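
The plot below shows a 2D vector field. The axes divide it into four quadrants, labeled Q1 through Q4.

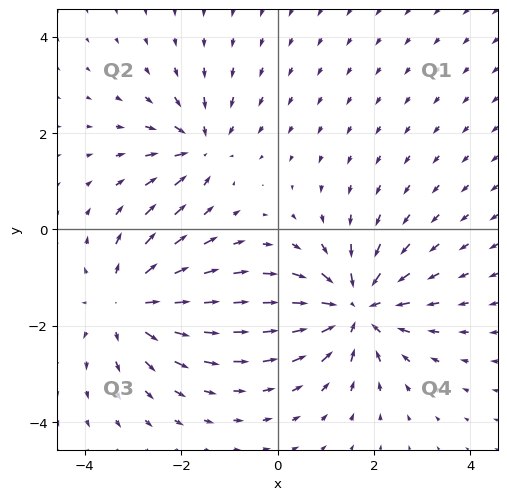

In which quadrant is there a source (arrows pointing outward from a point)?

The source sits at approximately (-3.1, -1.5), which lies in quadrant Q3. The divergence there is about +3, positive as expected for a source.

Q3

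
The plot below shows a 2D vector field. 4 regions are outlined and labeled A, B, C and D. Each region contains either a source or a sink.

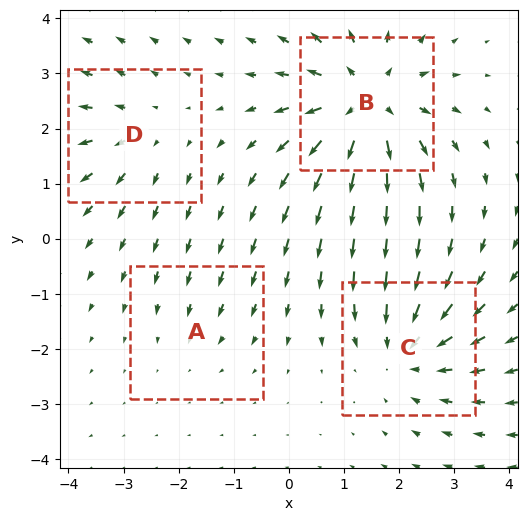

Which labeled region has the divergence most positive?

Divergence at each region's feature centre — A: about -2, B: about +6, C: about -5, D: about +3. Region B is most positive.

B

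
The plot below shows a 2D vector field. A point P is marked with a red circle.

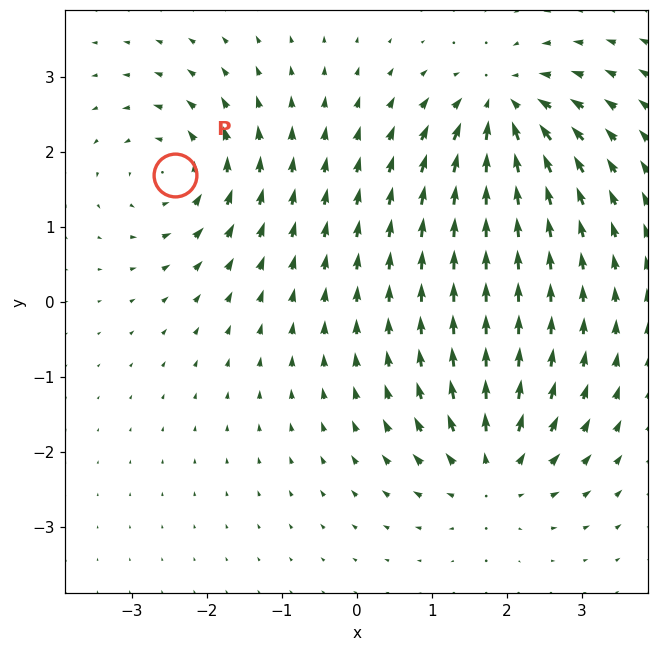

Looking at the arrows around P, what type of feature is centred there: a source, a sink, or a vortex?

At P (-2.4, 1.7) the arrows circulate counterclockwise. Divergence ≈0, curl about +6 — near-zero divergence with nonzero curl is a vortex.

vortex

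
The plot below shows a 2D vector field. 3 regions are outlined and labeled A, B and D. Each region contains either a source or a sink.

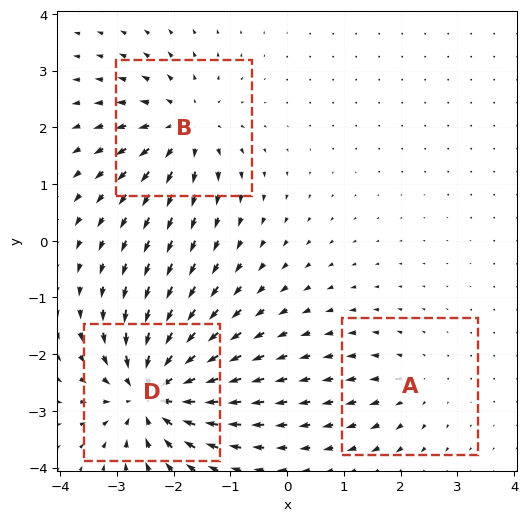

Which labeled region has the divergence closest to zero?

Divergence at each region's feature centre — A: about +2, B: about +4, D: about -6. Region A is closest to zero.

A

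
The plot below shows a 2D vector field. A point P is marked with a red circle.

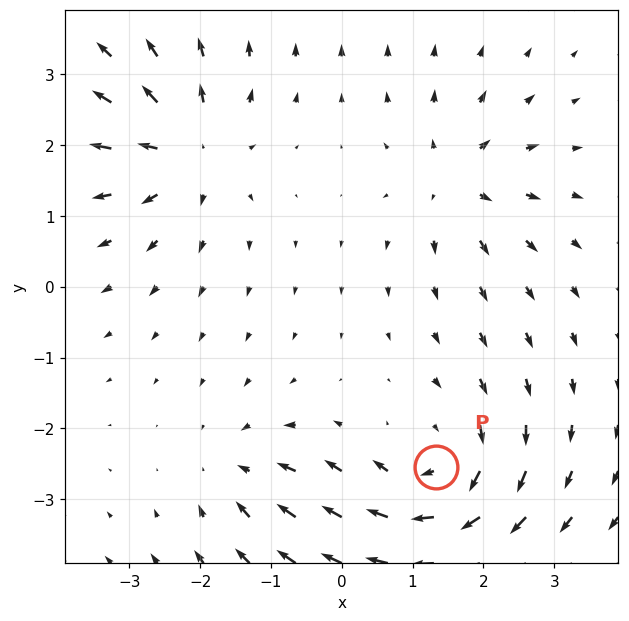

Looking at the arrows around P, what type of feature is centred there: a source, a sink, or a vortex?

At P (1.3, -2.5) the arrows circulate clockwise. Divergence ≈0, curl about -5 — near-zero divergence with nonzero curl is a vortex.

vortex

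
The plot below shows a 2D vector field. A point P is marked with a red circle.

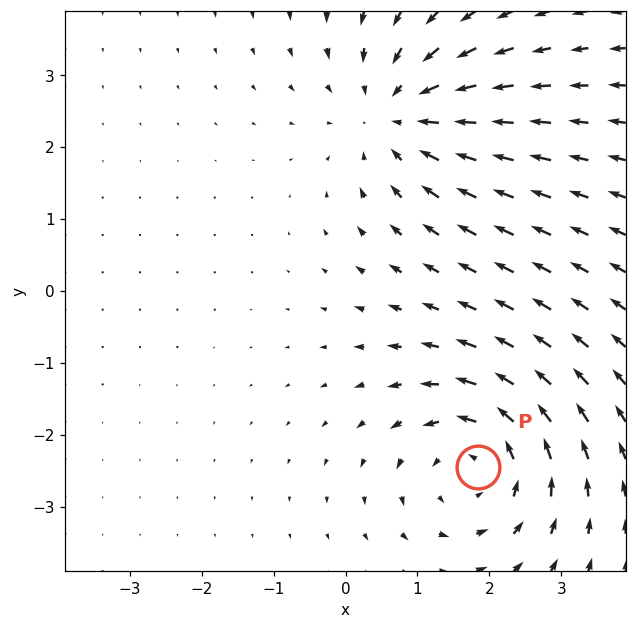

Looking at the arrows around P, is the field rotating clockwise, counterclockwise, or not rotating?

counterclockwise

Near P at (1.8, -2.4) the arrows circulate counterclockwise. The curl (z-component) there is about +5; positive curl means counterclockwise rotation.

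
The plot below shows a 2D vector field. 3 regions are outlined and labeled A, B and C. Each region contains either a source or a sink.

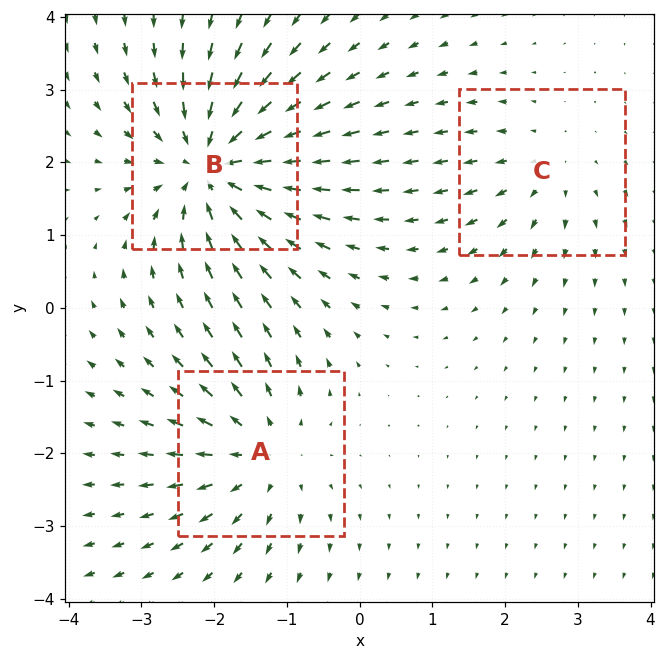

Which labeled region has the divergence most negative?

Divergence at each region's feature centre — A: about +3, B: about -5, C: about +2. Region B is most negative.

B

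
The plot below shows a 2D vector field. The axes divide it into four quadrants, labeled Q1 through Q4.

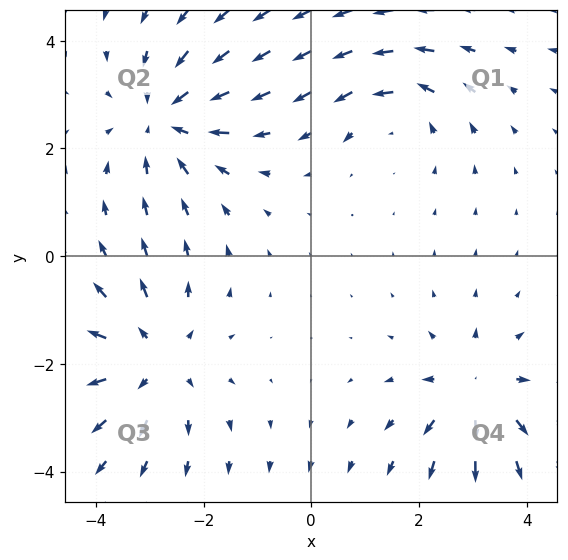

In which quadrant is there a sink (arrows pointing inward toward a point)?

The sink sits at approximately (-2.7, 2.6), which lies in quadrant Q2. The divergence there is about -3, negative as expected for a sink.

Q2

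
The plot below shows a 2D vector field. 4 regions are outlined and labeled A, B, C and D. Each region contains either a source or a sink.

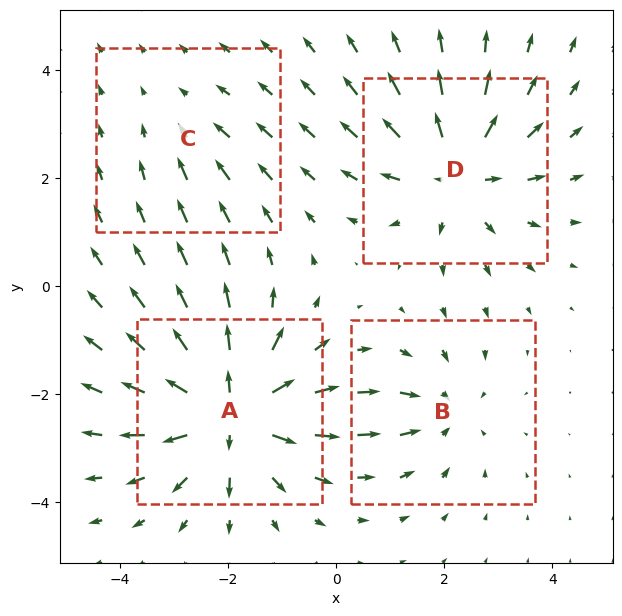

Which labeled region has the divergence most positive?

Divergence at each region's feature centre — A: about +7, B: about -3, C: about -2, D: about +5. Region A is most positive.

A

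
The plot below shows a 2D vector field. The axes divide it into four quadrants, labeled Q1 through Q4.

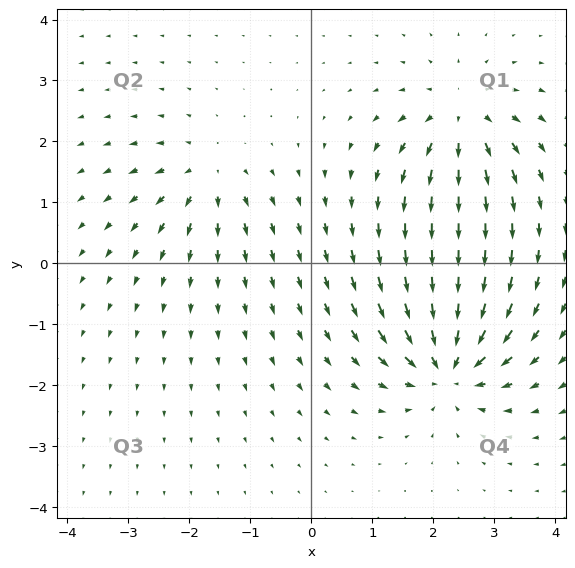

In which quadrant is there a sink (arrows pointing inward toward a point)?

The sink sits at approximately (2.2, -1.7), which lies in quadrant Q4. The divergence there is about -7, negative as expected for a sink.

Q4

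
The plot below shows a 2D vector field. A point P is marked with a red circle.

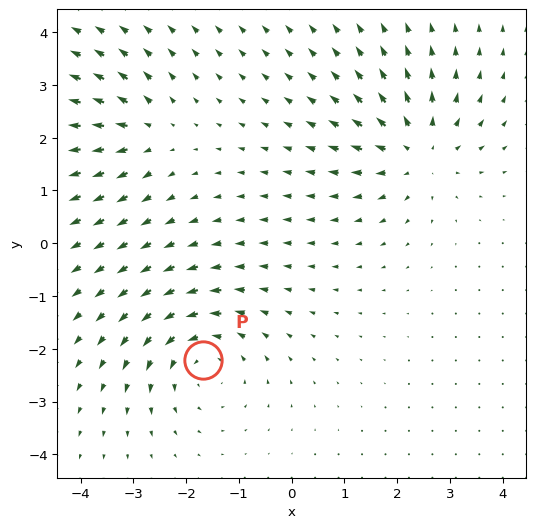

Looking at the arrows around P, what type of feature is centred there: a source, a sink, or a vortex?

vortex

At P (-1.7, -2.2) the arrows circulate counterclockwise. Divergence ≈0, curl about +4 — near-zero divergence with nonzero curl is a vortex.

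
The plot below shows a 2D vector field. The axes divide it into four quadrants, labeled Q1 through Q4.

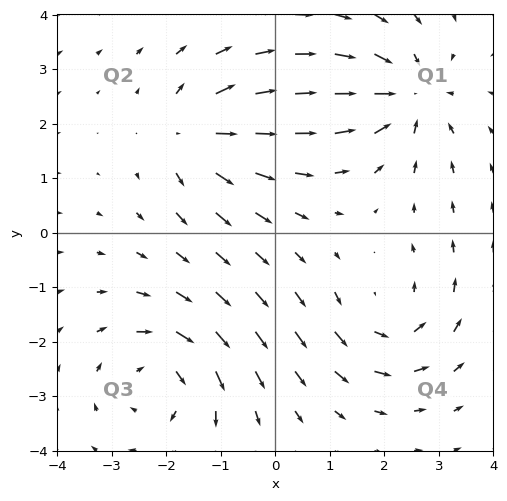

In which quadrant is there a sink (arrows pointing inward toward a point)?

Q1

The sink sits at approximately (2.4, 2.5), which lies in quadrant Q1. The divergence there is about -5, negative as expected for a sink.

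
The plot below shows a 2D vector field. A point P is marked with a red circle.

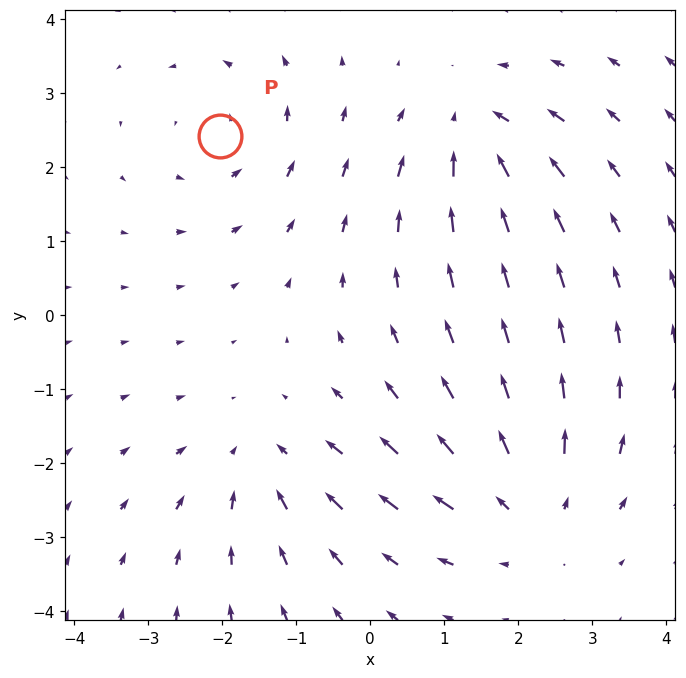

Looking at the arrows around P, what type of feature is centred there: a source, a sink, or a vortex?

At P (-2.0, 2.4) the arrows circulate counterclockwise. Divergence ≈0, curl about +3 — near-zero divergence with nonzero curl is a vortex.

vortex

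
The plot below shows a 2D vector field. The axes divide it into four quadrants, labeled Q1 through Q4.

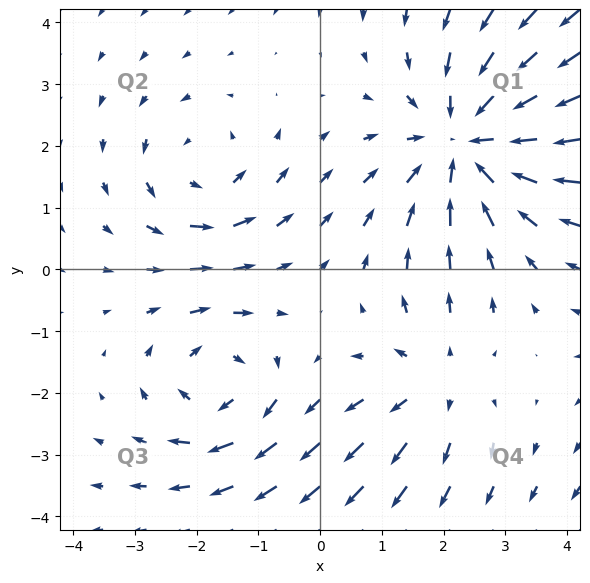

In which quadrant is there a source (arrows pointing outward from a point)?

Q4

The source sits at approximately (1.9, -1.8), which lies in quadrant Q4. The divergence there is about +2, positive as expected for a source.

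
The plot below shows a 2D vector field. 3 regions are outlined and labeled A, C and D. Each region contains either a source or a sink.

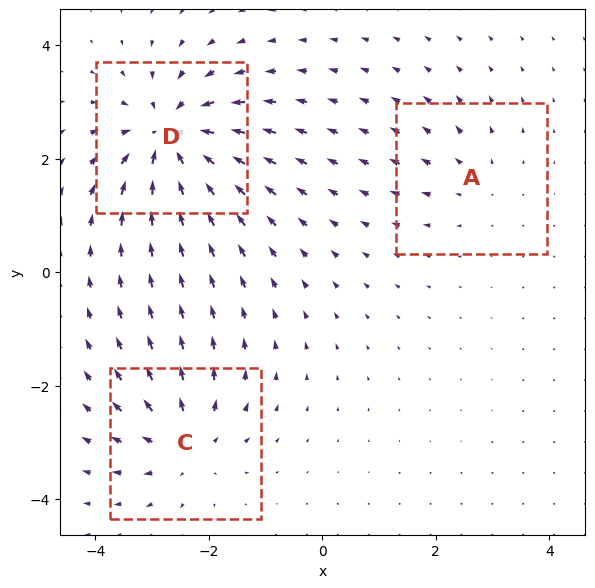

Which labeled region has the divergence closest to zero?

A

Divergence at each region's feature centre — A: about +2, C: about +4, D: about -6. Region A is closest to zero.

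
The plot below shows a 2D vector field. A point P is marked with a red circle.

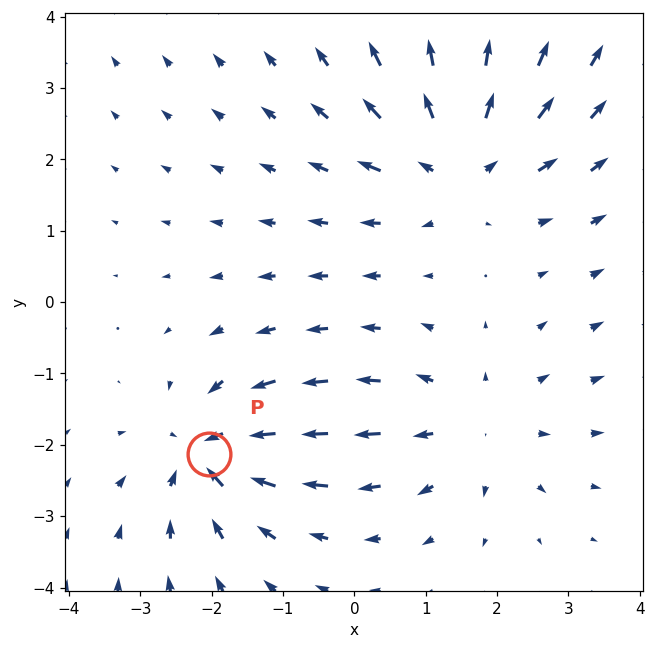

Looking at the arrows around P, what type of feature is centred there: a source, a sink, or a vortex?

sink

At P (-2.0, -2.1) the arrows converge inward. Divergence about -6, curl ≈0 — negative divergence with near-zero curl is a sink.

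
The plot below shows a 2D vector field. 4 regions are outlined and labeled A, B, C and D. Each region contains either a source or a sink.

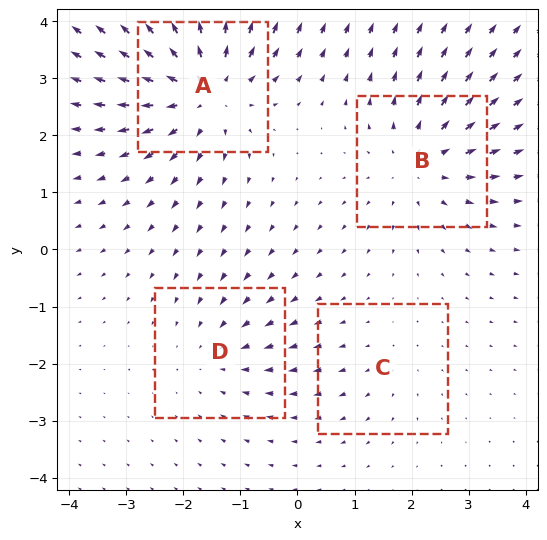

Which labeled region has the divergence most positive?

A

Divergence at each region's feature centre — A: about +6, B: about +4, C: about +2, D: about -3. Region A is most positive.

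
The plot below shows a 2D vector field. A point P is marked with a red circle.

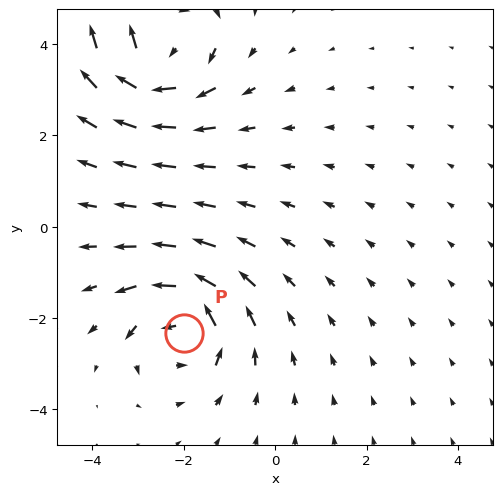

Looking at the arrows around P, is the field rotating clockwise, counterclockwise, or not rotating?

Near P at (-2.0, -2.3) the arrows circulate counterclockwise. The curl (z-component) there is about +5; positive curl means counterclockwise rotation.

counterclockwise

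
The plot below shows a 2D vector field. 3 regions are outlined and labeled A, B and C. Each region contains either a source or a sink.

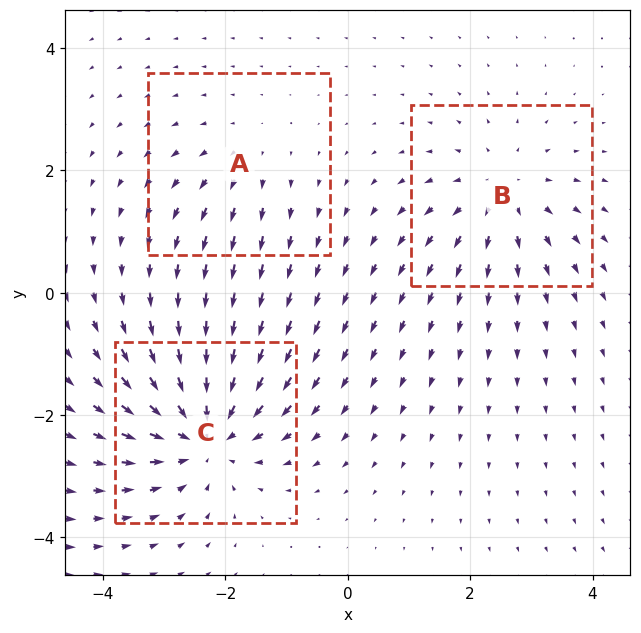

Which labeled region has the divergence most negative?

Divergence at each region's feature centre — A: about +2, B: about +3, C: about -5. Region C is most negative.

C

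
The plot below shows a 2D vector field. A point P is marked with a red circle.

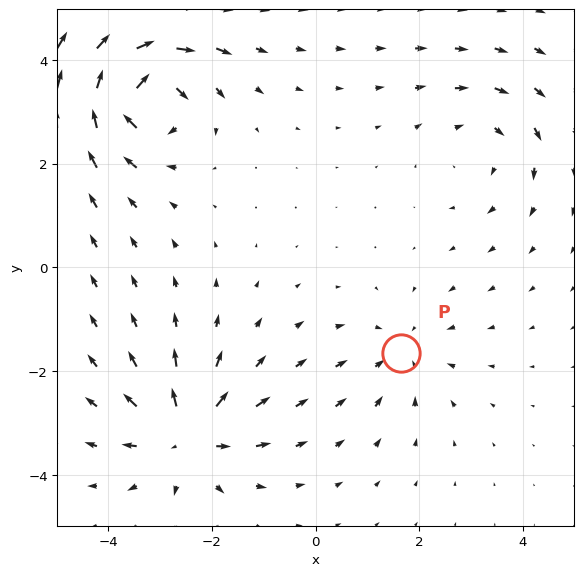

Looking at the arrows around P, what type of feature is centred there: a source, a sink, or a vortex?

At P (1.7, -1.7) the arrows converge inward. Divergence about -3, curl ≈0 — negative divergence with near-zero curl is a sink.

sink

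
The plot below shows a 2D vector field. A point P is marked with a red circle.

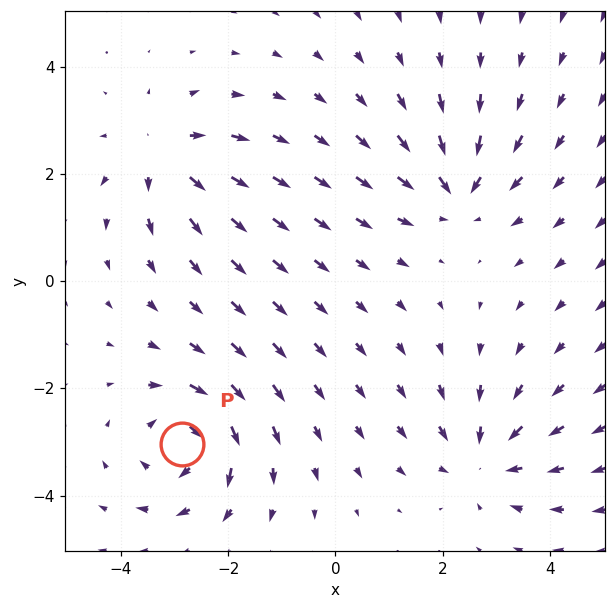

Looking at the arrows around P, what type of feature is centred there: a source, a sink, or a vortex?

At P (-2.9, -3.0) the arrows circulate clockwise. Divergence ≈0, curl about -5 — near-zero divergence with nonzero curl is a vortex.

vortex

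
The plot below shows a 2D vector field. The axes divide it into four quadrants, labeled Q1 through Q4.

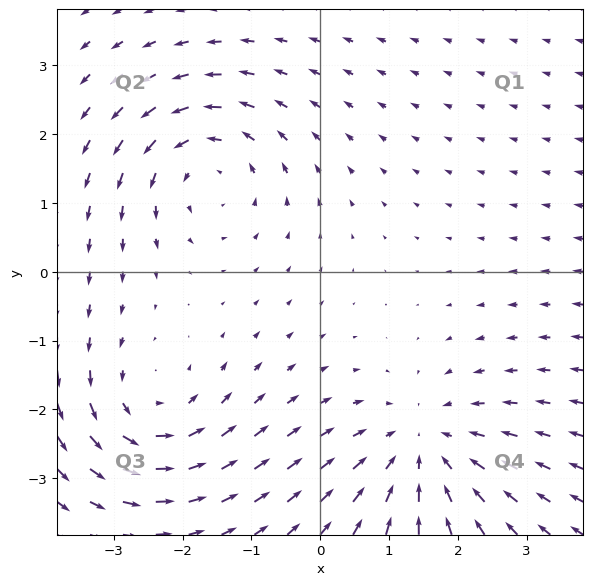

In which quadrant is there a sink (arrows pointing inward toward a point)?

The sink sits at approximately (1.5, -2.6), which lies in quadrant Q4. The divergence there is about -4, negative as expected for a sink.

Q4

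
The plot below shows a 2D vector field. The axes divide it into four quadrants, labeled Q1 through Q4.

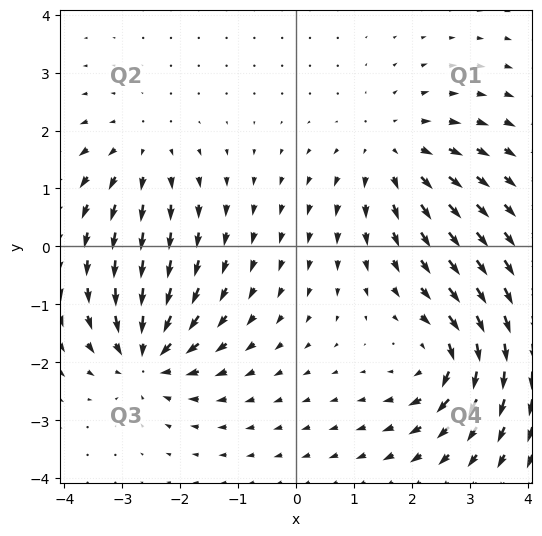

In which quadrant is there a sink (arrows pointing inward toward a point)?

Q3

The sink sits at approximately (-2.6, -1.9), which lies in quadrant Q3. The divergence there is about -7, negative as expected for a sink.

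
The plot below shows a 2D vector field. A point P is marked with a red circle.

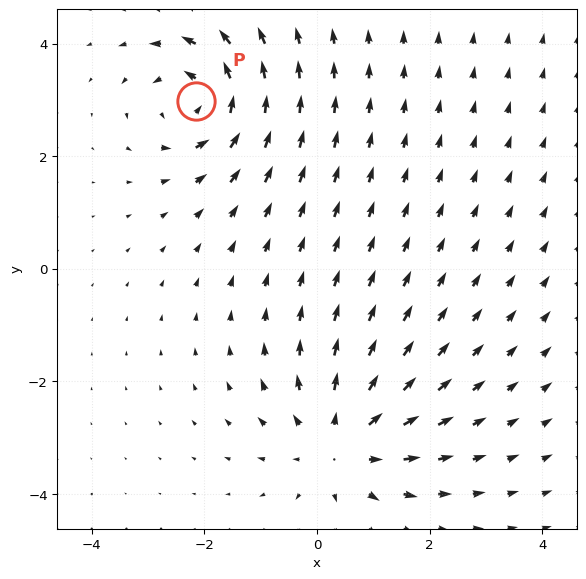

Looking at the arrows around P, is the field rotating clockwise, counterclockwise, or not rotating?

Near P at (-2.2, 3.0) the arrows circulate counterclockwise. The curl (z-component) there is about +6; positive curl means counterclockwise rotation.

counterclockwise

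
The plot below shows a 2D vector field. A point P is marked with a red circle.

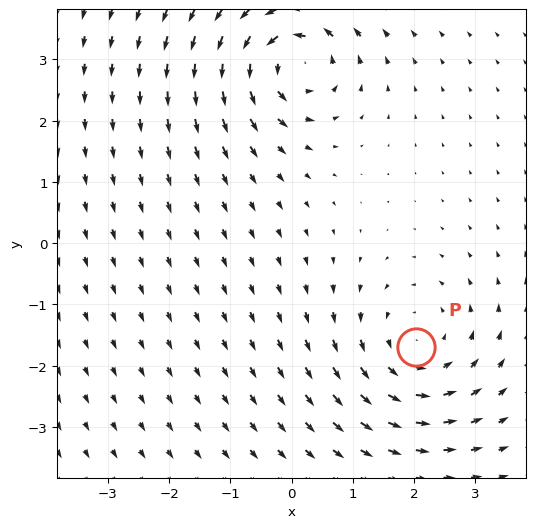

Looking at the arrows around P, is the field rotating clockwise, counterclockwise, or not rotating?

counterclockwise

Near P at (2.0, -1.7) the arrows circulate counterclockwise. The curl (z-component) there is about +4; positive curl means counterclockwise rotation.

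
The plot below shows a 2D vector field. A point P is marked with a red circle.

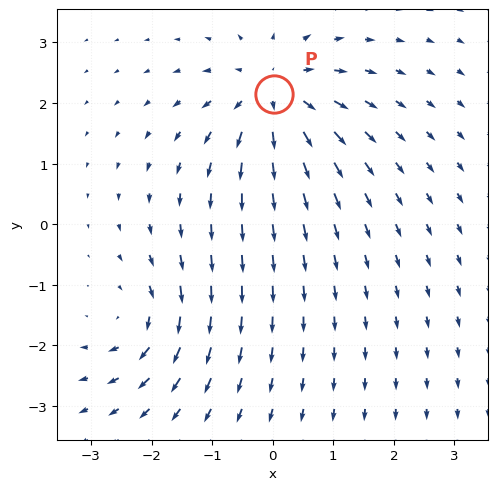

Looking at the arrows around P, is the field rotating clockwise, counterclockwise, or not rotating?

Near P at (0.0, 2.2) the arrows show no circulation. The curl there is ≈0.

not rotating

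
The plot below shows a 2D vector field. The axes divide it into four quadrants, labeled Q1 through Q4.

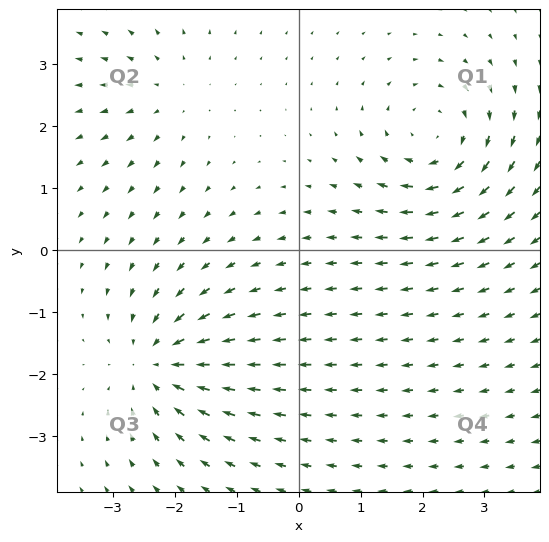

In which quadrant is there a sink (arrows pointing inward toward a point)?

Q3

The sink sits at approximately (-2.3, -1.8), which lies in quadrant Q3. The divergence there is about -4, negative as expected for a sink.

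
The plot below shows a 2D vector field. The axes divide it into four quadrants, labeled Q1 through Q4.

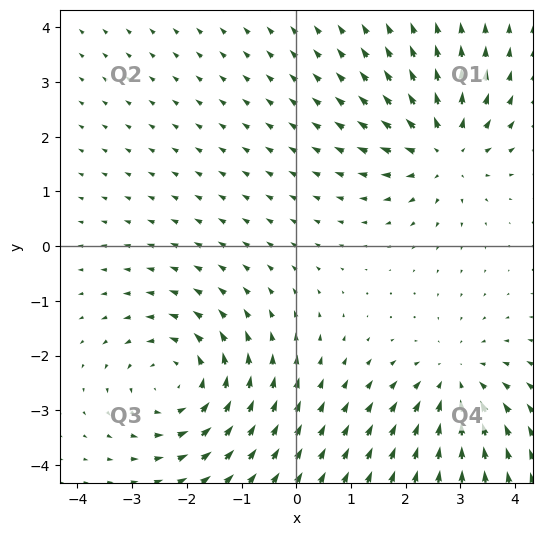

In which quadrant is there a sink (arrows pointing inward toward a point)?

Q4

The sink sits at approximately (2.9, -2.5), which lies in quadrant Q4. The divergence there is about -3, negative as expected for a sink.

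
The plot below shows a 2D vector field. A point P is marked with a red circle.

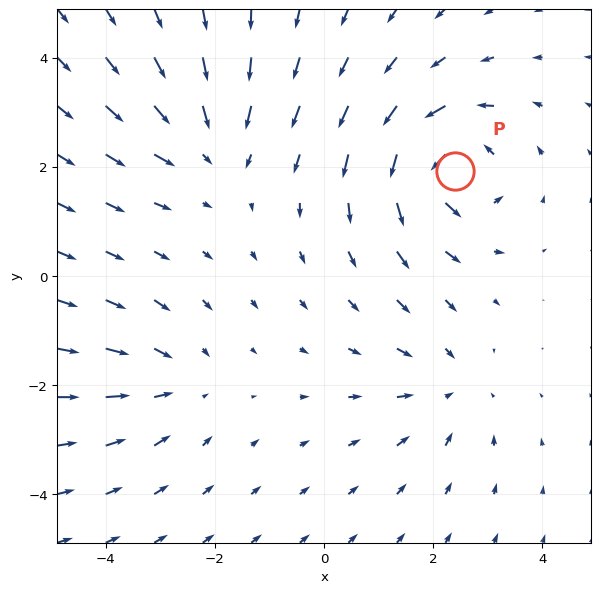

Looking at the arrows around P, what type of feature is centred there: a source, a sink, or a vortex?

vortex

At P (2.4, 1.9) the arrows circulate counterclockwise. Divergence ≈0, curl about +6 — near-zero divergence with nonzero curl is a vortex.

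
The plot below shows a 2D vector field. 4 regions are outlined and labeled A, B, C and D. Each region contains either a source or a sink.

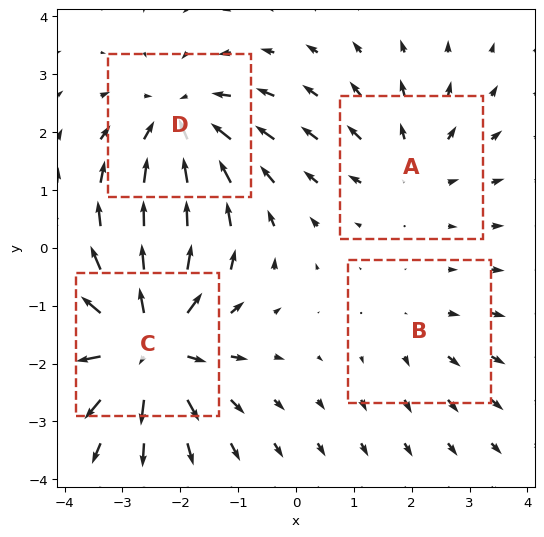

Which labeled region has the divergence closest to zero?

B

Divergence at each region's feature centre — A: about +3, B: about +2, C: about +7, D: about -5. Region B is closest to zero.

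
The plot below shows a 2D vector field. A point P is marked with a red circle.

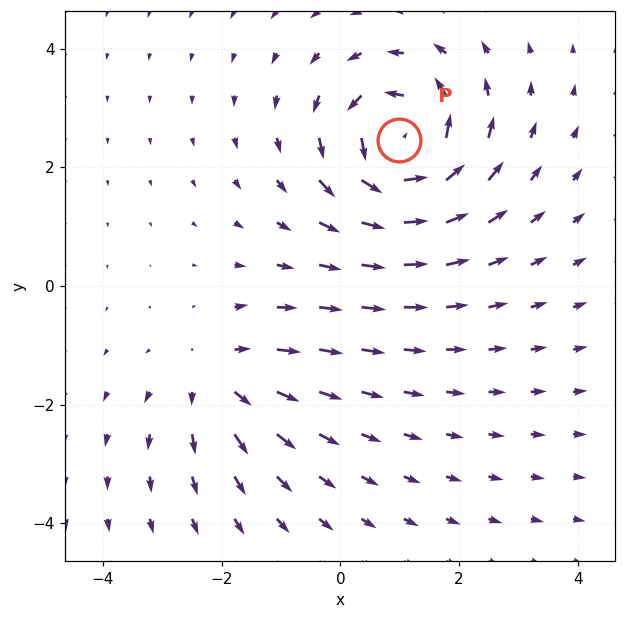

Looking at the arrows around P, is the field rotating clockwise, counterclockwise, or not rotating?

Near P at (1.0, 2.5) the arrows circulate counterclockwise. The curl (z-component) there is about +6; positive curl means counterclockwise rotation.

counterclockwise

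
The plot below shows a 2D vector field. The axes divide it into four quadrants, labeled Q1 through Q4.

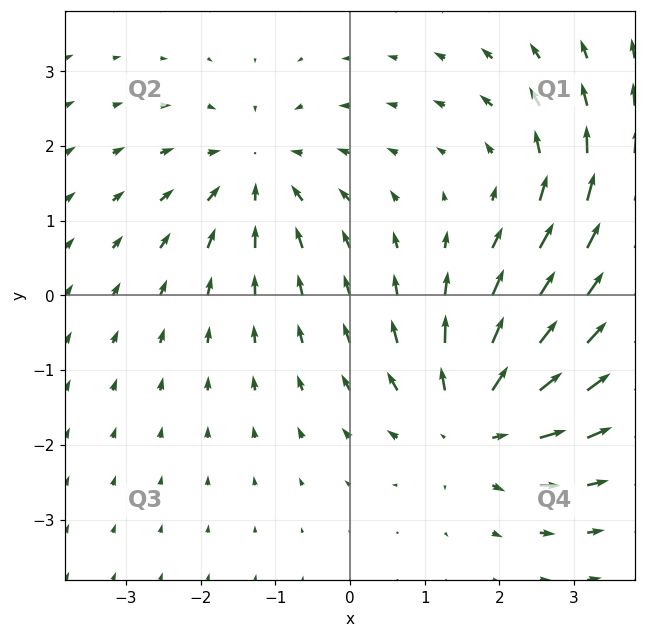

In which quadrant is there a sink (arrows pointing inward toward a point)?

The sink sits at approximately (-1.3, 1.6), which lies in quadrant Q2. The divergence there is about -3, negative as expected for a sink.

Q2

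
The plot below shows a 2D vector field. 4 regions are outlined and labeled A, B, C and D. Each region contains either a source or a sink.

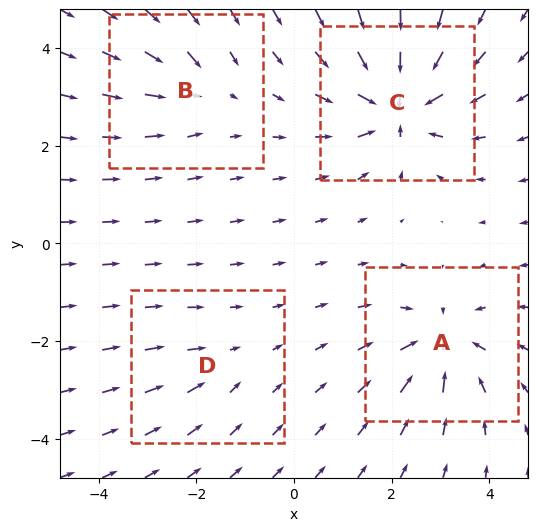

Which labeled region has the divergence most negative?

C

Divergence at each region's feature centre — A: about -6, B: about -4, C: about -9, D: about -2. Region C is most negative.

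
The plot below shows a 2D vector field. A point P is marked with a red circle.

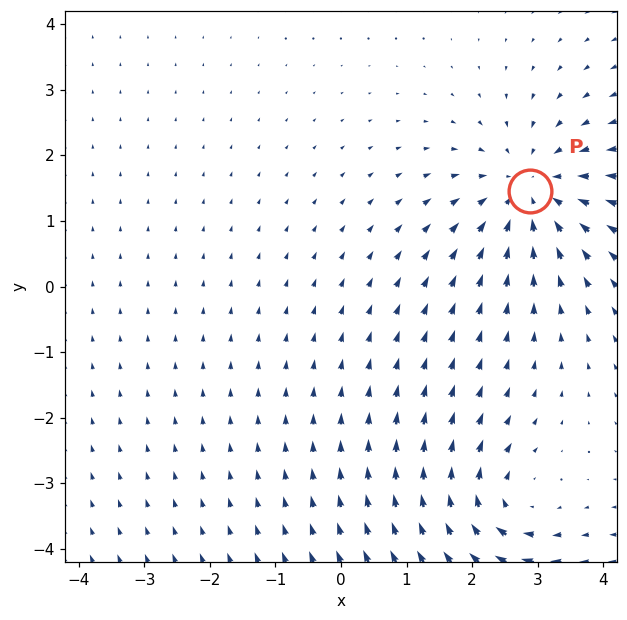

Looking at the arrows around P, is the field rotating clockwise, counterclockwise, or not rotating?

Near P at (2.9, 1.5) the arrows show no circulation. The curl there is ≈0.

not rotating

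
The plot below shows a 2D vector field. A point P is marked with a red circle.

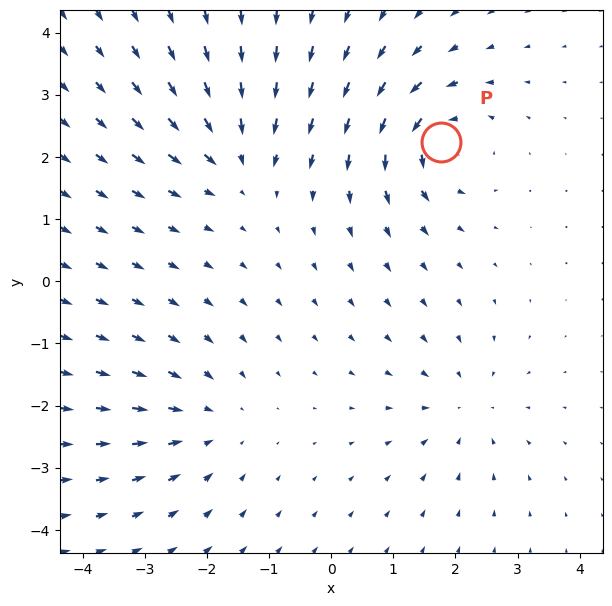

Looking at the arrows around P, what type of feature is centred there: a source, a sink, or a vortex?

At P (1.8, 2.2) the arrows circulate counterclockwise. Divergence ≈0, curl about +6 — near-zero divergence with nonzero curl is a vortex.

vortex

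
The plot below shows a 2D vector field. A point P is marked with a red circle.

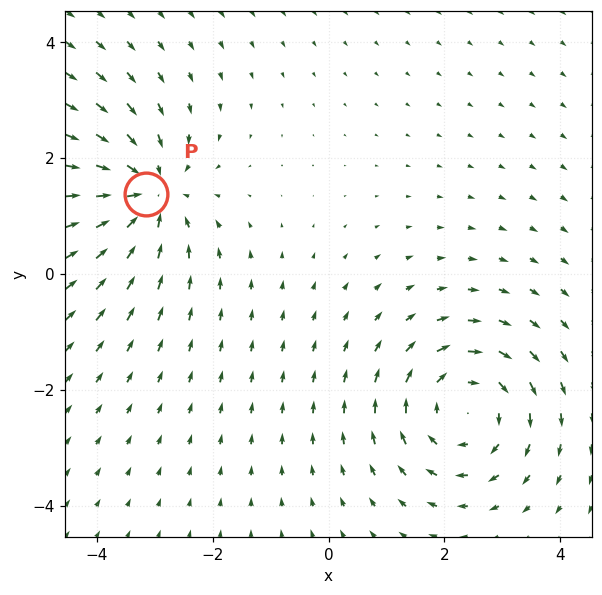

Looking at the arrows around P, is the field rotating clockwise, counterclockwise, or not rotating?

not rotating

Near P at (-3.2, 1.4) the arrows show no circulation. The curl there is ≈0.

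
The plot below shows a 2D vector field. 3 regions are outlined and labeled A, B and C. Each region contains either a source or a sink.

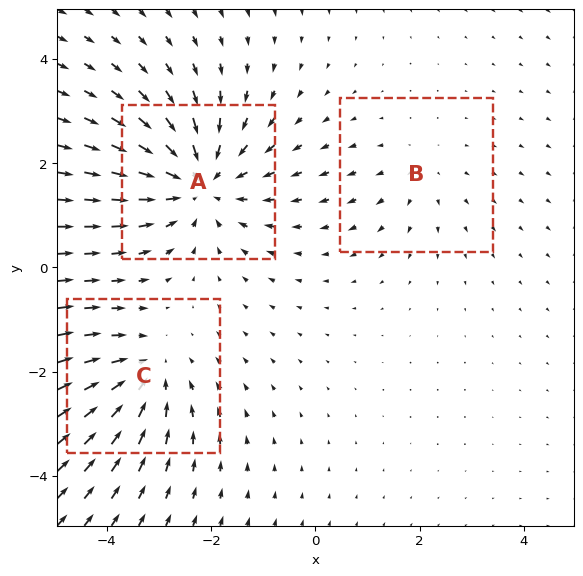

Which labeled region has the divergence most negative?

A

Divergence at each region's feature centre — A: about -4, B: about +2, C: about -3. Region A is most negative.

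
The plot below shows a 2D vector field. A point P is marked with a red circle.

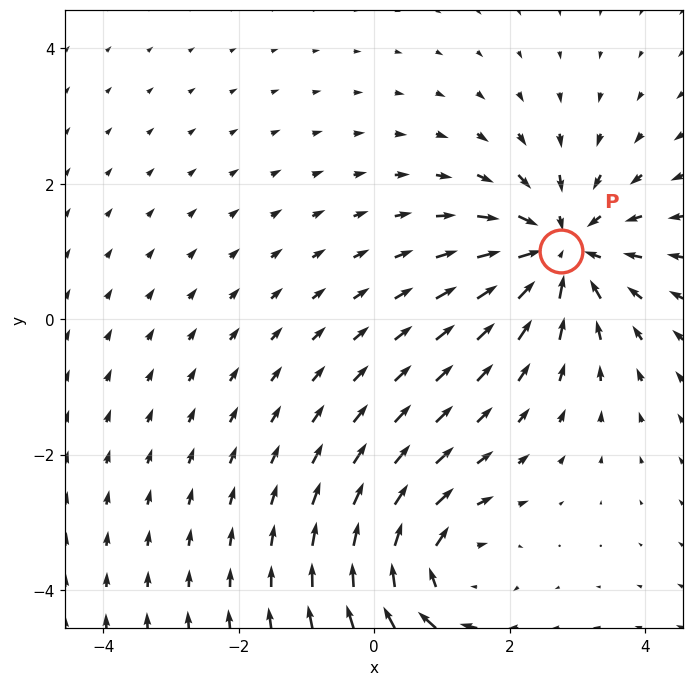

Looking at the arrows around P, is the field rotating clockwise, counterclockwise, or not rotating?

Near P at (2.8, 1.0) the arrows show no circulation. The curl there is ≈0.

not rotating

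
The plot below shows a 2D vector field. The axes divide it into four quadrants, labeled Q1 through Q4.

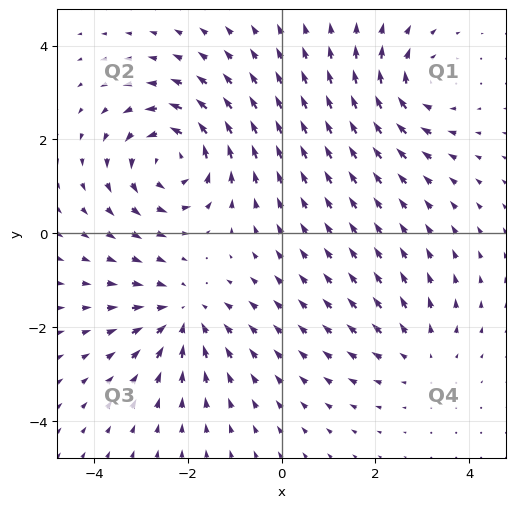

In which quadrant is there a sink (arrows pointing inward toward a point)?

Q3

The sink sits at approximately (-2.1, -1.8), which lies in quadrant Q3. The divergence there is about -4, negative as expected for a sink.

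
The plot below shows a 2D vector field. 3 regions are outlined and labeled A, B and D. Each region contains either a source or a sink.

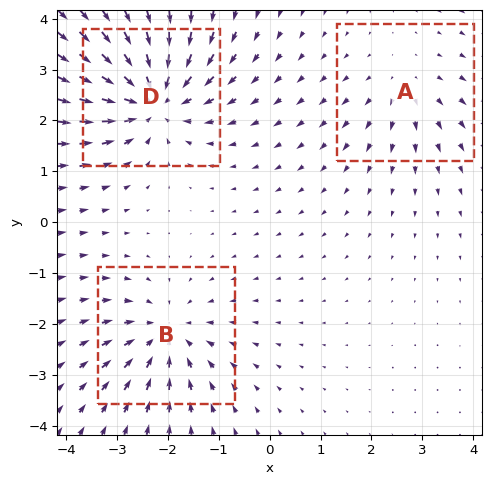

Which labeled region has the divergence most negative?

D

Divergence at each region's feature centre — A: about +2, B: about -3, D: about -5. Region D is most negative.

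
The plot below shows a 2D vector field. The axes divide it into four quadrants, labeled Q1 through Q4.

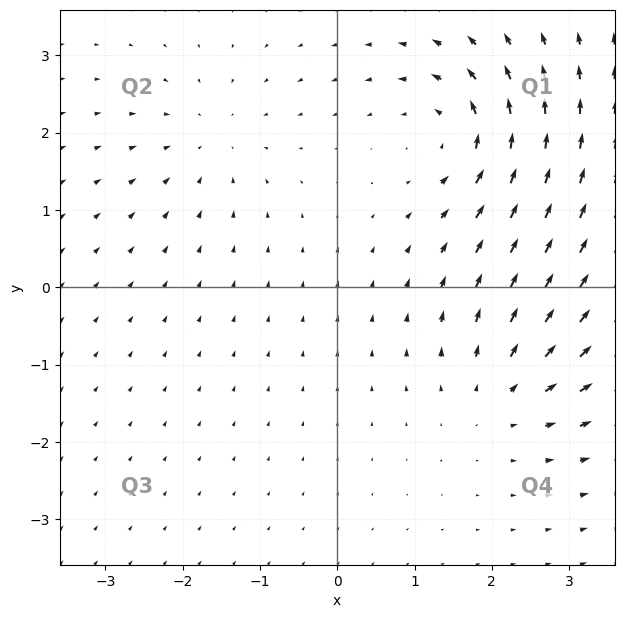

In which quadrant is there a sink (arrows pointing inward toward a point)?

The sink sits at approximately (-1.6, 1.9), which lies in quadrant Q2. The divergence there is about -3, negative as expected for a sink.

Q2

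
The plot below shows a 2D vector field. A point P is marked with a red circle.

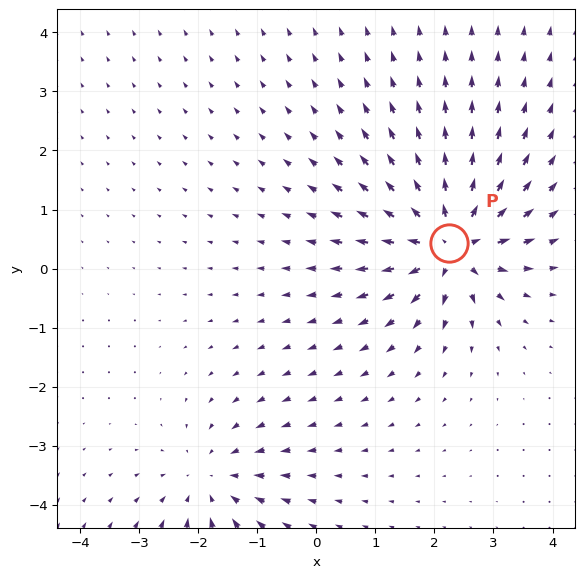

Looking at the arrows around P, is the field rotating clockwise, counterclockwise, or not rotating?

not rotating

Near P at (2.3, 0.4) the arrows show no circulation. The curl there is ≈0.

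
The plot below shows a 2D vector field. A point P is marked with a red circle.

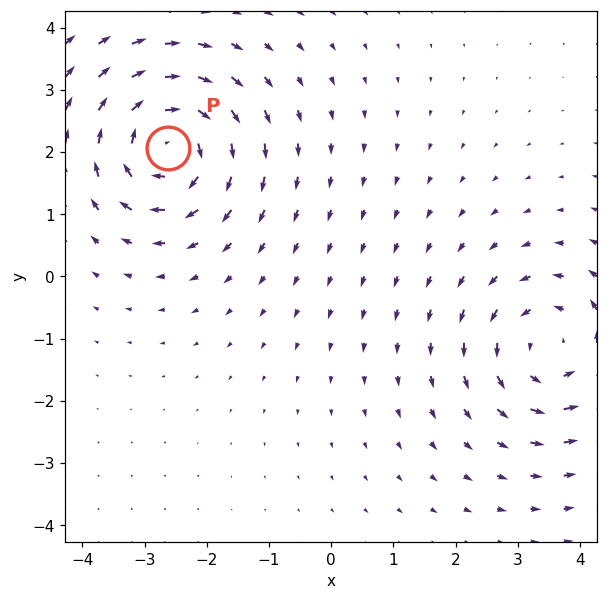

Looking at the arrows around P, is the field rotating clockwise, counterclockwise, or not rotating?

Near P at (-2.6, 2.1) the arrows circulate clockwise. The curl (z-component) there is about -4; negative curl means clockwise rotation.

clockwise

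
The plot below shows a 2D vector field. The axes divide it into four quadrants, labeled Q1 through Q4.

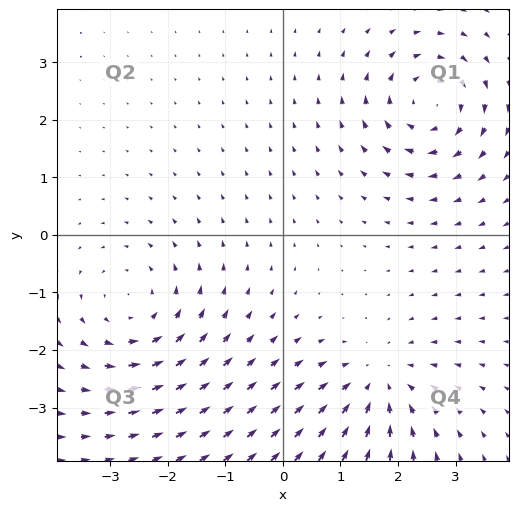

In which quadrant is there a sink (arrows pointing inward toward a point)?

The sink sits at approximately (1.7, -2.6), which lies in quadrant Q4. The divergence there is about -3, negative as expected for a sink.

Q4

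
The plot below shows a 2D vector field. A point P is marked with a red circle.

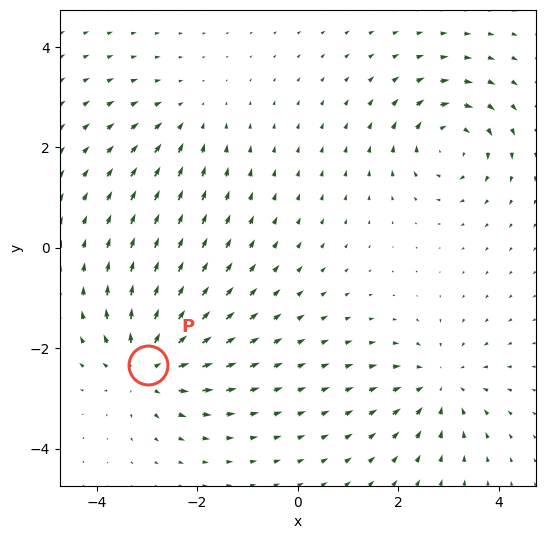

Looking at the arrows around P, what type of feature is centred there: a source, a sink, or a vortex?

At P (-3.0, -2.3) the arrows spread outward. Divergence about +6, curl ≈0 — positive divergence with near-zero curl is a source.

source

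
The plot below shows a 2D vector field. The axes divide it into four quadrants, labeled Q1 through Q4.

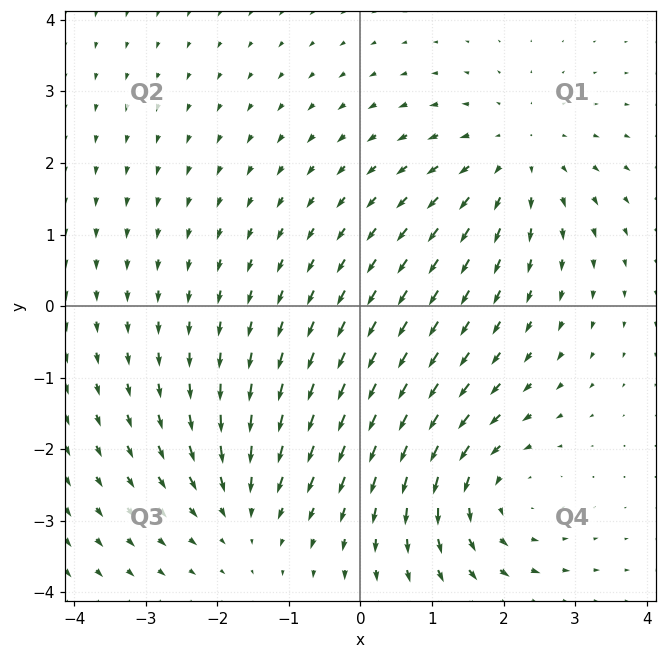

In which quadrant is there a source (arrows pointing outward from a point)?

The source sits at approximately (2.2, 2.1), which lies in quadrant Q1. The divergence there is about +4, positive as expected for a source.

Q1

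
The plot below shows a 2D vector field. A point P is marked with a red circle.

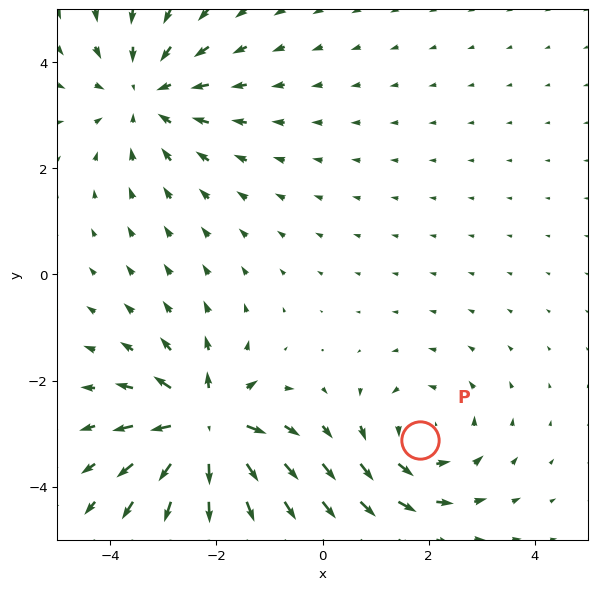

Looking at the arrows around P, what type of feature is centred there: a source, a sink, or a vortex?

At P (1.8, -3.1) the arrows circulate counterclockwise. Divergence ≈0, curl about +3 — near-zero divergence with nonzero curl is a vortex.

vortex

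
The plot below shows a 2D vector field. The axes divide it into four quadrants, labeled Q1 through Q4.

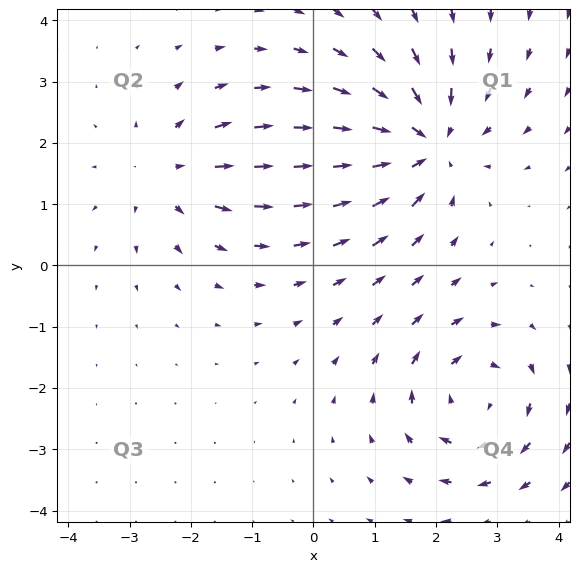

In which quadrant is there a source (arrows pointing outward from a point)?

Q2

The source sits at approximately (-2.4, 1.5), which lies in quadrant Q2. The divergence there is about +3, positive as expected for a source.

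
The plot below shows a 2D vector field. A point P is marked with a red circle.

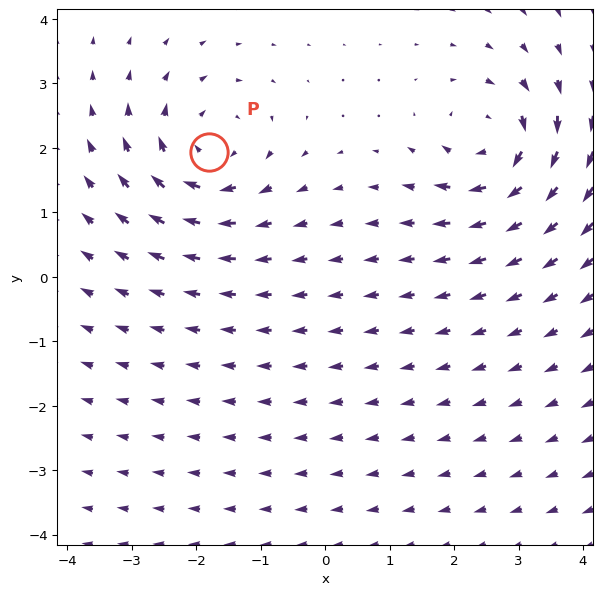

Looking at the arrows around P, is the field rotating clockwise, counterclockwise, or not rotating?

Near P at (-1.8, 1.9) the arrows circulate clockwise. The curl (z-component) there is about -4; negative curl means clockwise rotation.

clockwise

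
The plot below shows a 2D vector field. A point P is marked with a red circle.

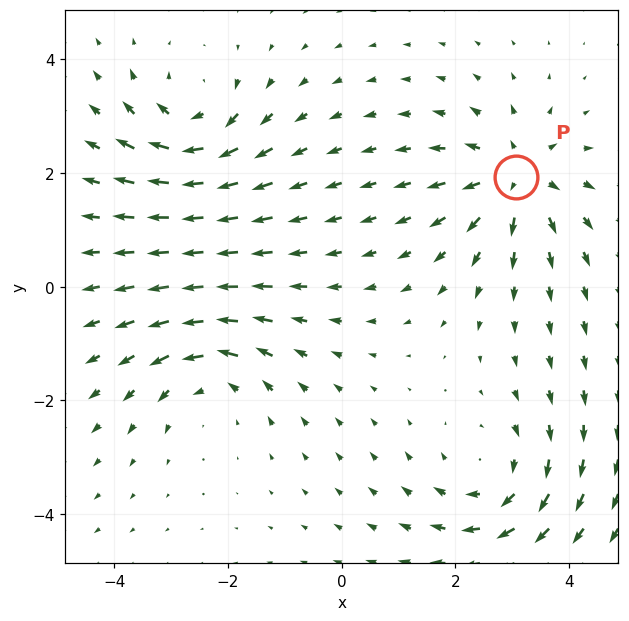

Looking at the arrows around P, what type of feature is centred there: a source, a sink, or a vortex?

At P (3.1, 1.9) the arrows spread outward. Divergence about +6, curl ≈0 — positive divergence with near-zero curl is a source.

source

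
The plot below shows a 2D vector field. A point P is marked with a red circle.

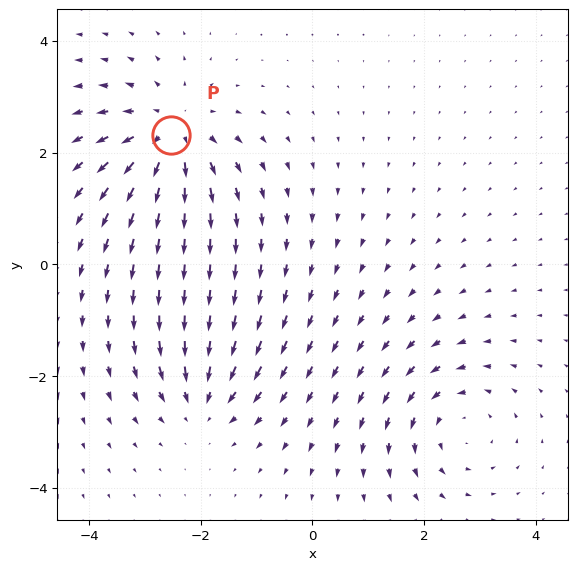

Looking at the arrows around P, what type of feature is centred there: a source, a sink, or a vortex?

source

At P (-2.5, 2.3) the arrows spread outward. Divergence about +5, curl ≈0 — positive divergence with near-zero curl is a source.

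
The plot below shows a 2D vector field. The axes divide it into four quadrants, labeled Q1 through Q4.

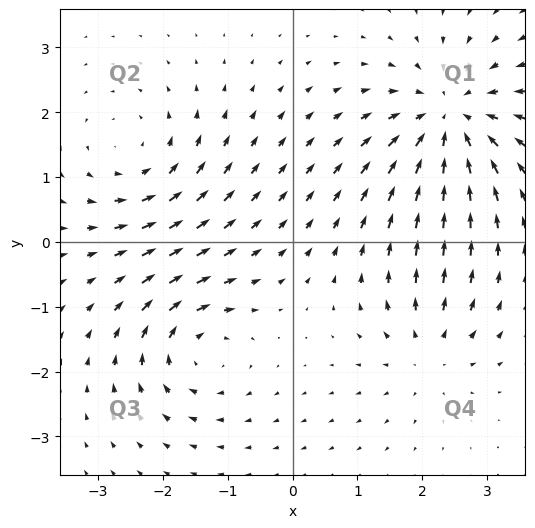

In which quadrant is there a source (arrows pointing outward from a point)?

Q4

The source sits at approximately (2.1, -1.7), which lies in quadrant Q4. The divergence there is about +3, positive as expected for a source.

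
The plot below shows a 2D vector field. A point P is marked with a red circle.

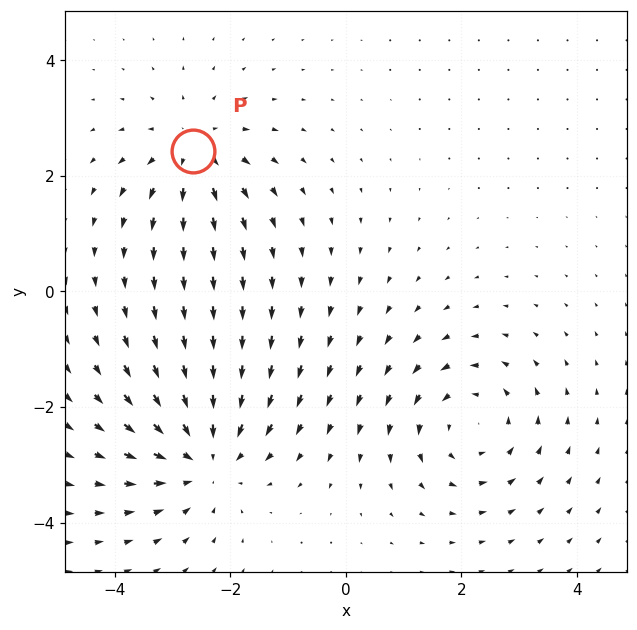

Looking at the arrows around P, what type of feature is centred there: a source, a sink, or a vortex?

source

At P (-2.7, 2.4) the arrows spread outward. Divergence about +4, curl ≈0 — positive divergence with near-zero curl is a source.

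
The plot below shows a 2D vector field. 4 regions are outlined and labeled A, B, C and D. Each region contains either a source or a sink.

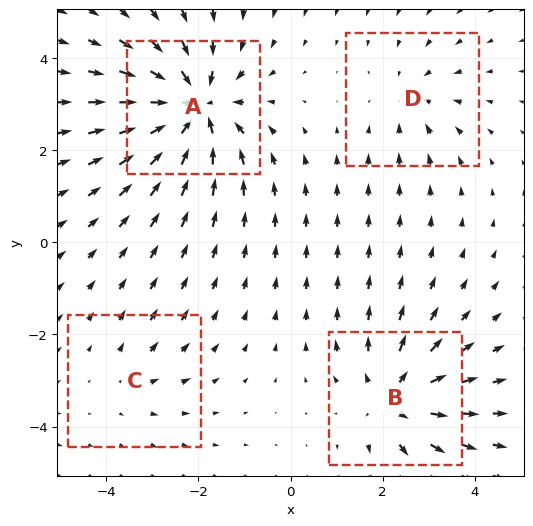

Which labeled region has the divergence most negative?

A

Divergence at each region's feature centre — A: about -7, B: about +5, C: about +2, D: about -3. Region A is most negative.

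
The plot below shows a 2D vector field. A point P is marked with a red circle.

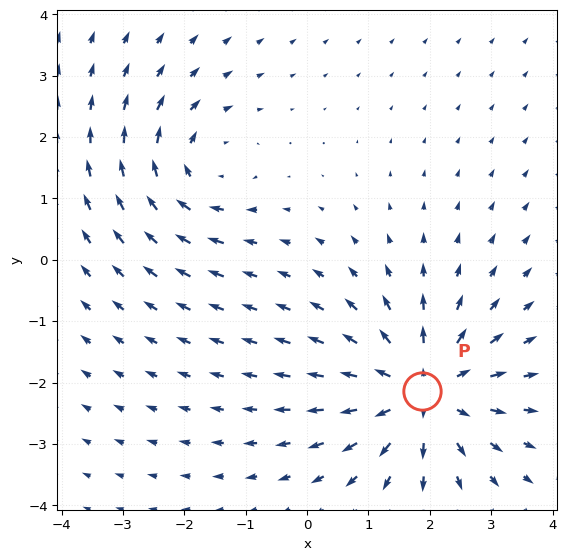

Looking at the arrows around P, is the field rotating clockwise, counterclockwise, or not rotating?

Near P at (1.9, -2.1) the arrows show no circulation. The curl there is ≈0.

not rotating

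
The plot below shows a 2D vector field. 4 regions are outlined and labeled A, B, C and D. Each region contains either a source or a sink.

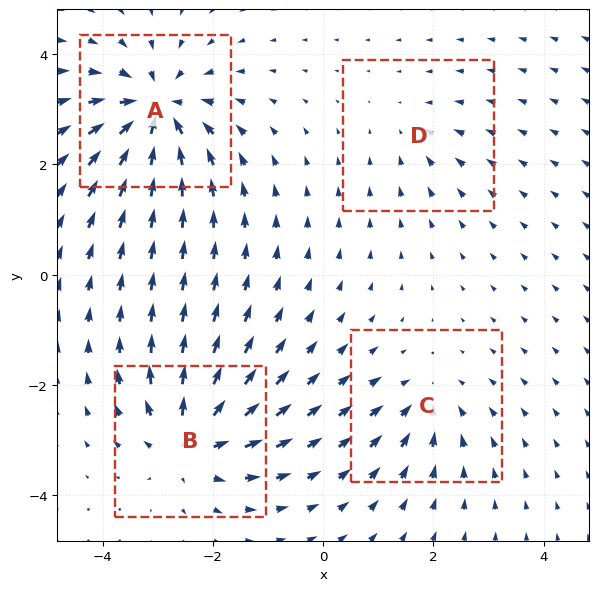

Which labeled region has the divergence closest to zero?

D

Divergence at each region's feature centre — A: about -8, B: about +6, C: about -4, D: about -2. Region D is closest to zero.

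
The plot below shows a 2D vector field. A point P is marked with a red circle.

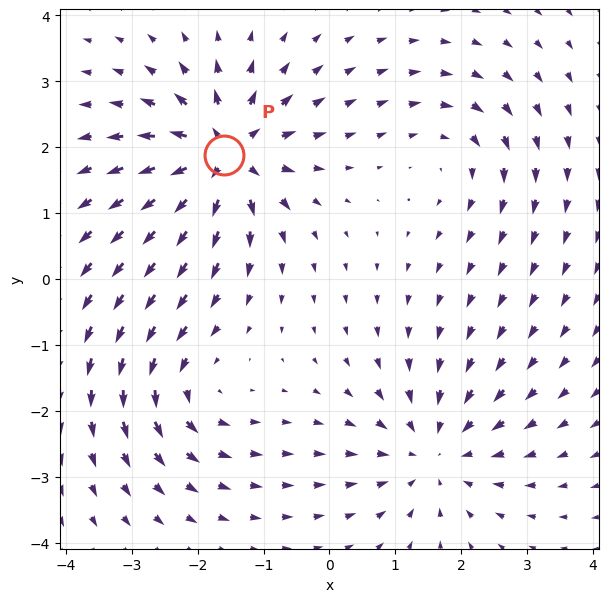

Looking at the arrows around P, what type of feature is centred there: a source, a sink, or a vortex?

source

At P (-1.6, 1.9) the arrows spread outward. Divergence about +7, curl ≈0 — positive divergence with near-zero curl is a source.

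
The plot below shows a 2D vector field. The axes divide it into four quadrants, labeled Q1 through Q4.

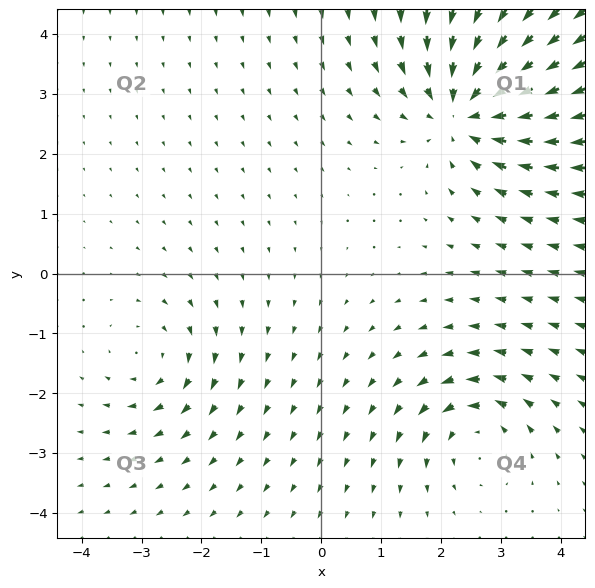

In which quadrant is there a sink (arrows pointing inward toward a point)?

The sink sits at approximately (2.4, 2.7), which lies in quadrant Q1. The divergence there is about -6, negative as expected for a sink.

Q1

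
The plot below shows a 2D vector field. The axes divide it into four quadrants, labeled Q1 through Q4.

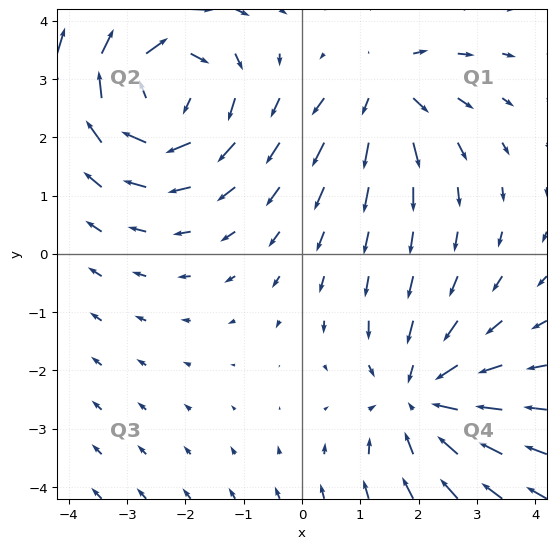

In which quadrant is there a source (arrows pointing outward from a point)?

The source sits at approximately (1.4, 2.8), which lies in quadrant Q1. The divergence there is about +3, positive as expected for a source.

Q1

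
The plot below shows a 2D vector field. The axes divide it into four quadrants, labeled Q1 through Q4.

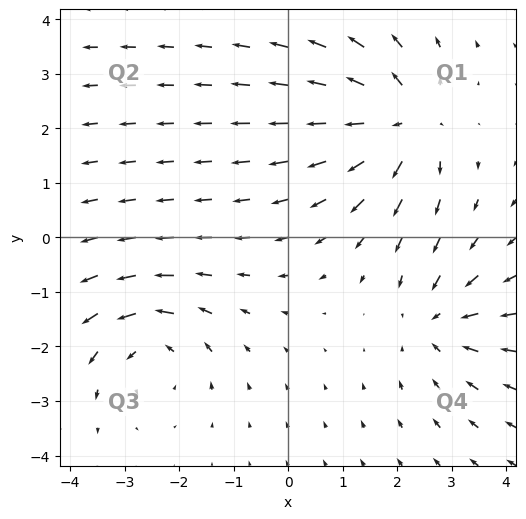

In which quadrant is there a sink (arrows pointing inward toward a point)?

The sink sits at approximately (2.8, -1.6), which lies in quadrant Q4. The divergence there is about -3, negative as expected for a sink.

Q4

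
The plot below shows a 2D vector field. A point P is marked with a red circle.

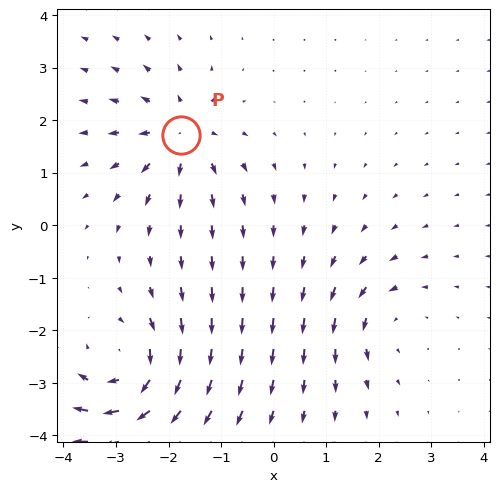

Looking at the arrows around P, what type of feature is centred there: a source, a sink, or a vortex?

source

At P (-1.8, 1.7) the arrows spread outward. Divergence about +5, curl ≈0 — positive divergence with near-zero curl is a source.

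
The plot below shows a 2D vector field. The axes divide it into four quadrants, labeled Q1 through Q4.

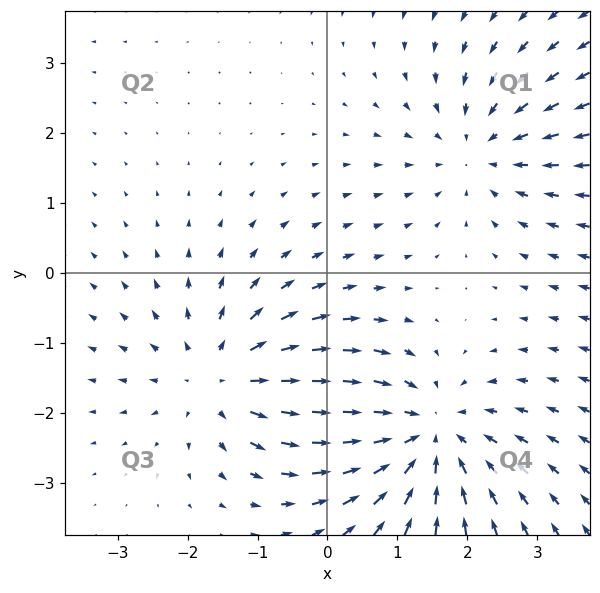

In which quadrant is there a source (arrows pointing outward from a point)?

Q3

The source sits at approximately (-1.5, -1.5), which lies in quadrant Q3. The divergence there is about +4, positive as expected for a source.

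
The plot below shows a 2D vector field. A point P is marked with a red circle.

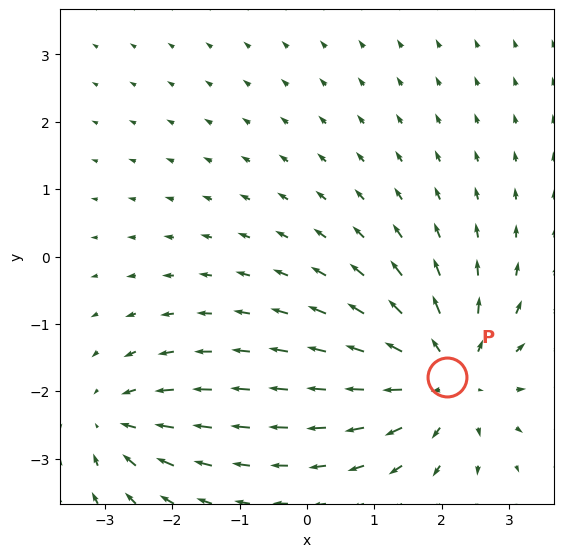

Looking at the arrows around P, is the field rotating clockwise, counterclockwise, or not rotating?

Near P at (2.1, -1.8) the arrows show no circulation. The curl there is ≈0.

not rotating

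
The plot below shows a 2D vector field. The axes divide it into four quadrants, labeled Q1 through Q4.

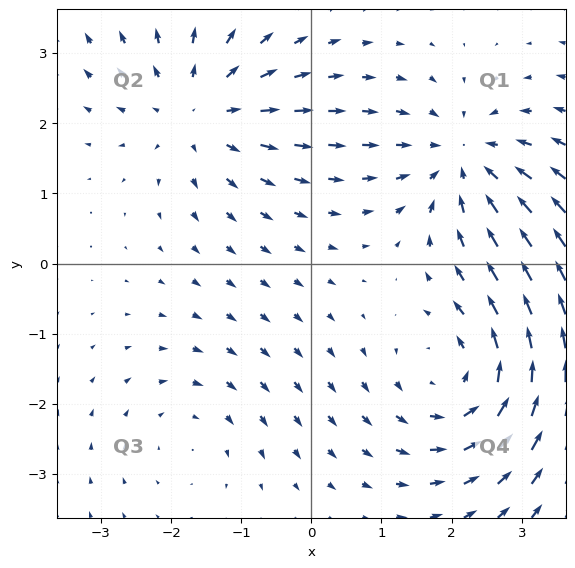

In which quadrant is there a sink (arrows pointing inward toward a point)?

The sink sits at approximately (2.2, 1.5), which lies in quadrant Q1. The divergence there is about -4, negative as expected for a sink.

Q1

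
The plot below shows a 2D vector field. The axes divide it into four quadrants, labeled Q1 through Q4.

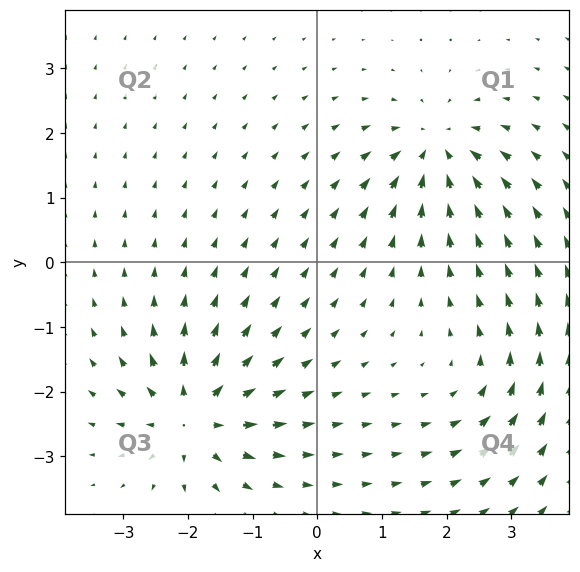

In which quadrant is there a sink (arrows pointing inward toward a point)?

The sink sits at approximately (1.8, 1.7), which lies in quadrant Q1. The divergence there is about -5, negative as expected for a sink.

Q1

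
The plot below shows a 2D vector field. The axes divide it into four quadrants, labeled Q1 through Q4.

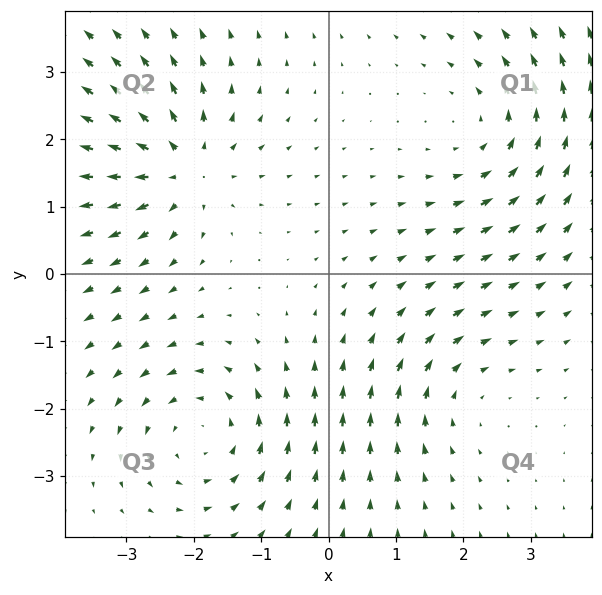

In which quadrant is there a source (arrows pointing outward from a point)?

The source sits at approximately (-2.2, 1.6), which lies in quadrant Q2. The divergence there is about +6, positive as expected for a source.

Q2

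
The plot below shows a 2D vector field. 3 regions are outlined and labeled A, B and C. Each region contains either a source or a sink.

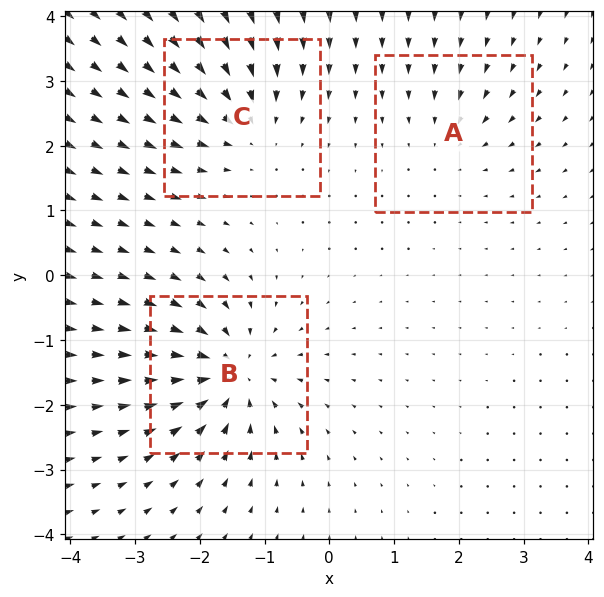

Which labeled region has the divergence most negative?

Divergence at each region's feature centre — A: about -2, B: about -6, C: about -4. Region B is most negative.

B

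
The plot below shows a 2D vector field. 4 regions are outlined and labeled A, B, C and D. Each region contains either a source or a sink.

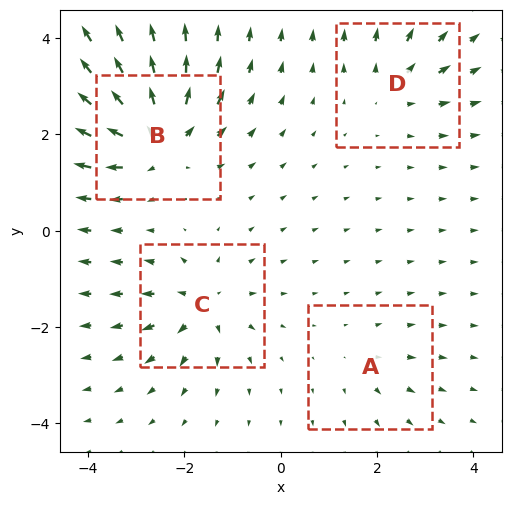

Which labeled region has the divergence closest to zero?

Divergence at each region's feature centre — A: about +3, B: about +9, C: about +6, D: about +4. Region A is closest to zero.

A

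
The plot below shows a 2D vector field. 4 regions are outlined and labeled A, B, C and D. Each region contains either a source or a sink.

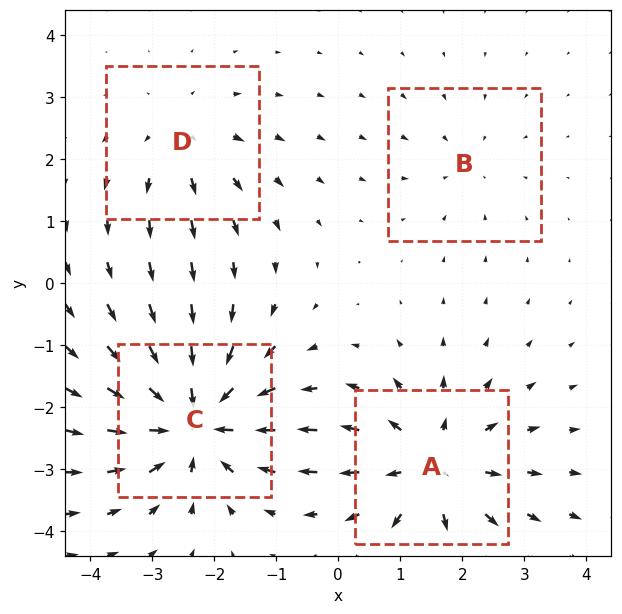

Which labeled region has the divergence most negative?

Divergence at each region's feature centre — A: about +5, B: about -2, C: about -7, D: about +3. Region C is most negative.

C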